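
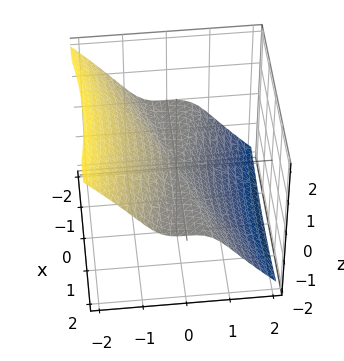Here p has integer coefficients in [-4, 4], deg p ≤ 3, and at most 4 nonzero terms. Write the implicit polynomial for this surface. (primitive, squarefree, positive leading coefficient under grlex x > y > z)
x^2*z + 3*y^3 + 3*z^3

1. The degree is 3 — a generic line meets the surface in up to 3 points.
2. Observable constraints: it meets the z-axis at z = 0 (among the integer gridlines); the visible x-axis segment lies entirely on the surface; it meets the y-axis at y = 0 (among the integer gridlines).
3. Matching integer coefficients to the picture gives p.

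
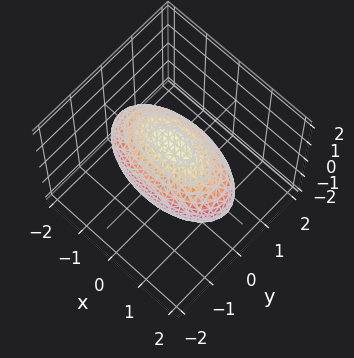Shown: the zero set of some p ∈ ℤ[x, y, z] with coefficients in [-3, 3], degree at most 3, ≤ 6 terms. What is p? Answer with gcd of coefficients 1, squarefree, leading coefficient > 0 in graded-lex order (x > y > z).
1. deg p = 2. A closed, bounded, convex surface; a quadric.
2. Symmetries: it's symmetric under y → −y, forcing even powers of y; the x ↦ −x reflection is a symmetry, so x appears only in even powers; the z ↦ −z reflection is a symmetry, so z appears only in even powers.
3. From the visible intercepts: among the integer gridlines, it crosses the y-axis at y ∈ {-1, 1}.
4. The integer polynomial consistent with all of this is the stated p.

x^2 + 3*y^2 + 2*z^2 - 3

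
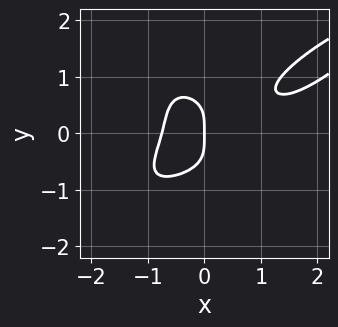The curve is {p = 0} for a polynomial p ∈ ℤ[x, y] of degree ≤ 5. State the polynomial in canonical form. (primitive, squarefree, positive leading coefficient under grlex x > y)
(a) Degree: a generic line meets the curve in up to 4 points, so deg p = 4.
(b) Against the integer gridlines: it meets the x-axis at x = 0 (among the integer gridlines); one y-axis crossing is at y = 0.
(c) These observations pin down the coefficients.

2*x^4 - 3*x^3*y + 3*y^4 - 2*x^3 + 2*x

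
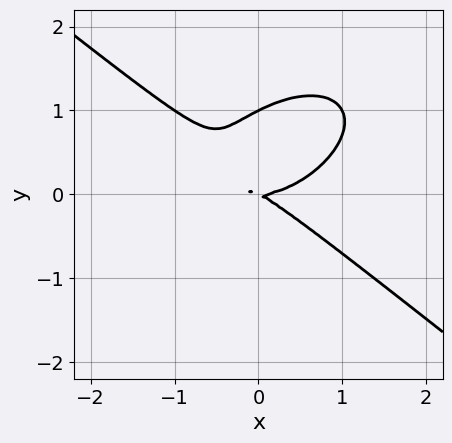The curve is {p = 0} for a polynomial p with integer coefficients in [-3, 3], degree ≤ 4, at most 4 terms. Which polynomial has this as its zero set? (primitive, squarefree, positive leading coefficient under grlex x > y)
x^3 + 2*y^3 - x*y - 2*y^2

deg p = 3.
From the visible intercepts: the y-axis gridline crossings are at y ∈ {0, 1}; it meets the x-axis at x = 0 (among the integer gridlines).
The integer polynomial consistent with all of this is the stated p.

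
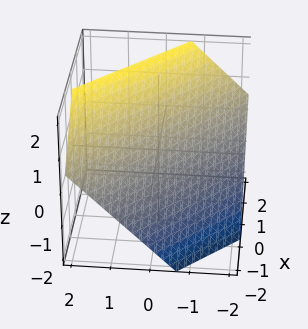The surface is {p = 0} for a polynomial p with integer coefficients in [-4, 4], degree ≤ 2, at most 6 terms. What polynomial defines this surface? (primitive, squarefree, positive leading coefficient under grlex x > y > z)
3*x + 3*y - 3*z + 2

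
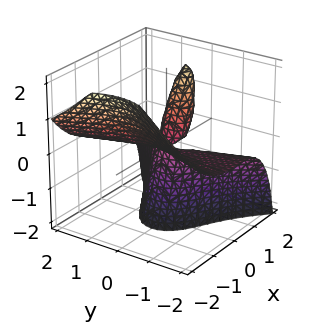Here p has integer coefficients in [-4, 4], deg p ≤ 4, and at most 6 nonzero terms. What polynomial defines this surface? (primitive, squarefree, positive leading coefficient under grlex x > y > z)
2*x^3 + 3*y^2*z - 3*x*z + z^2

There are 2 components. They look like related sheets of one shape, so recover p as a whole.
Degree: no degree-2 surface has this shape, so deg p = 3.
Against the integer gridlines: the visible y-axis segment lies entirely on the surface; one x-axis crossing is at x = 0; one z-axis crossing is at z = 0.
Solving for integer coefficients yields p as stated.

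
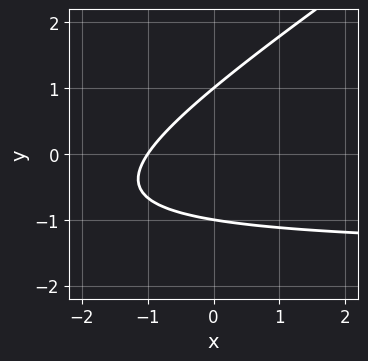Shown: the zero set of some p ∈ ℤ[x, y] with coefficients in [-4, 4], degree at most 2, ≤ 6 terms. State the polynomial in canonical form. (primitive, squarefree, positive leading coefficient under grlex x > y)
2*x*y - 3*y^2 + 3*x + 3

(a) deg p = 2. A generic line meets the curve in up to 2 points.
(b) Observable constraints: one x-axis crossing is at x = -1; the y-axis gridline crossings are at y ∈ {-1, 1}.
(c) These observations pin down the coefficients.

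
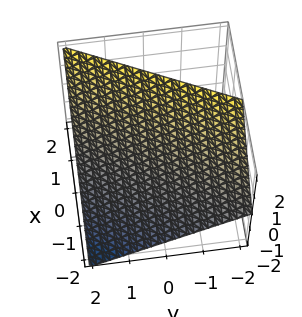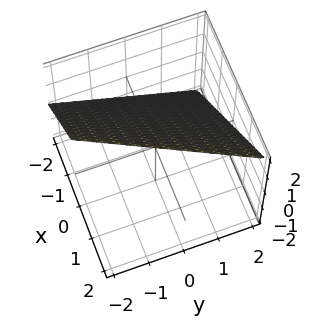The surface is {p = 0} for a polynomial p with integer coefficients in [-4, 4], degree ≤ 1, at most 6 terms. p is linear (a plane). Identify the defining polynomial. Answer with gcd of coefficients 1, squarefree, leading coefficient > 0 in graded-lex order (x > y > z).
2*x - y - 2*z + 2

First, deg p = 1.
Next, against the integer gridlines: it meets the y-axis at y = 2 (among the integer gridlines); it crosses the x-axis at the gridline x = -1.
Finally, matching integer coefficients to the picture gives p.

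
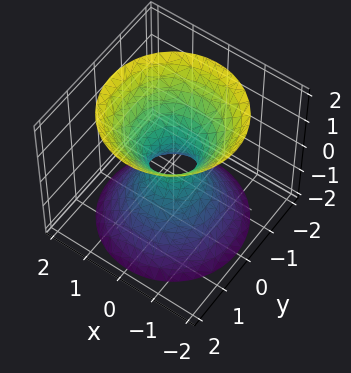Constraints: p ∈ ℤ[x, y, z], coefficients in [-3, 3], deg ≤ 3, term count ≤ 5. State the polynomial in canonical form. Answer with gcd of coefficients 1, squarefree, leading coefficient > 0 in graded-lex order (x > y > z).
Degree: no degree-1 surface has this shape, so deg p = 2.
By symmetry, every cross-section ⟂ z is a circle, so x, y appear only via x² + y².
From the axis intercepts and sections: the surface avoids every integer z-axis point in the box; a circular section at z = 2 has radius between 1 and 2.
Assembling these constraints gives the stated polynomial.

3*x^2 + 3*y^2 - 2*z^2 - 1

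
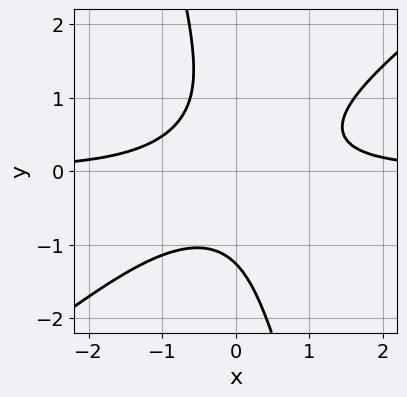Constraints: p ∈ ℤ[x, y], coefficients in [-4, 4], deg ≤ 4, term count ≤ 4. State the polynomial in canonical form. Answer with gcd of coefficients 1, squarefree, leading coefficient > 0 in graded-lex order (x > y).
3*x^2*y - 3*x*y^2 - y^3 - 2

1. The degree is 3 — no degree-2 curve has this shape.
2. Checking where it meets the axes: the curve avoids every integer x-axis point in the box.
3. Fitting integer coefficients to these (and the overall shape) gives p.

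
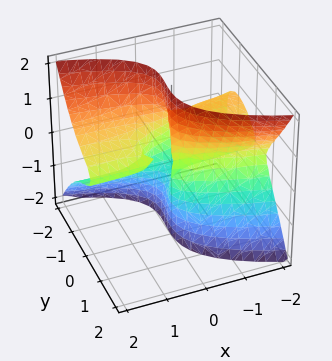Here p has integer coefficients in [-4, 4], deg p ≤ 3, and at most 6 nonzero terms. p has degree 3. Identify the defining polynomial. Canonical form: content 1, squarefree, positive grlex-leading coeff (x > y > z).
2*x*z^2 + 2*y^3 + x*y + 2*y^2

1. Degree: a generic line meets the surface in up to 3 points, so deg p = 3.
2. Reading off the gridlines: one y-axis crossing is at y = -1; every point of the z-axis in the box is on the surface; every point of the x-axis in the box is on the surface.
3. These observations pin down the coefficients.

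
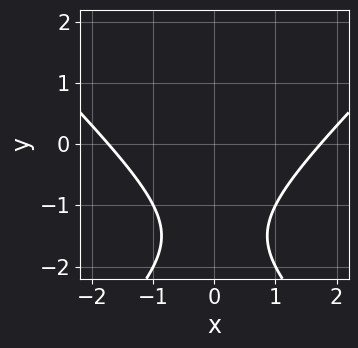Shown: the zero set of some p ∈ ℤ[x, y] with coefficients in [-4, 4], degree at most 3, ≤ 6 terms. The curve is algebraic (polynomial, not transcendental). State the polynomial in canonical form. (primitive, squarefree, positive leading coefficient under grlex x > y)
x^2 - y^2 - 3*y - 3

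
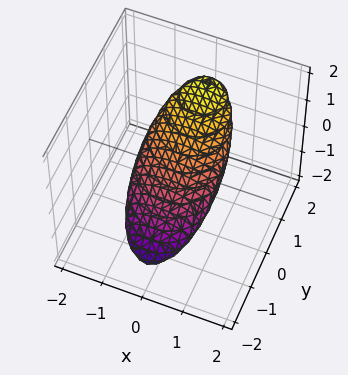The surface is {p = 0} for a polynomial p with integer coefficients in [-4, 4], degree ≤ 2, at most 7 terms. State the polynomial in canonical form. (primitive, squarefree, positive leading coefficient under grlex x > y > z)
x^2 + y^2 - 3*y*z + 3*z^2 - 1

(a) deg p = 2. No degree-1 surface has this shape.
(b) From the axis intercepts and sections: among the integer gridlines, it crosses the x-axis at x ∈ {-1, 1}; the y-axis gridline crossings are at y ∈ {-1, 1}.
(c) Fitting integer coefficients to these (and the overall shape) gives p.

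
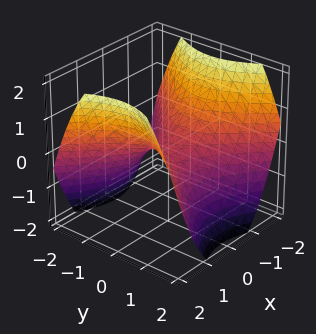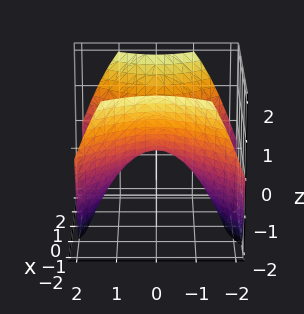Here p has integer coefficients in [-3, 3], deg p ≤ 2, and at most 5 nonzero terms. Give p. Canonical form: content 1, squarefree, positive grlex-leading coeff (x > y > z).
(a) Degree: a saddle surface; a quadric, so deg p = 2.
(b) Symmetries: it's symmetric under y → −y, forcing even powers of y; mirror symmetry x ↦ −x ⇒ only even powers of x.
(c) Against the integer gridlines: it crosses the z-axis at the gridline z = 0; it crosses the y-axis at the gridline y = 0; it crosses the x-axis at the gridline x = 0.
(d) Fitting integer coefficients to these (and the overall shape) gives p.

2*x^2 - 2*y^2 - 3*z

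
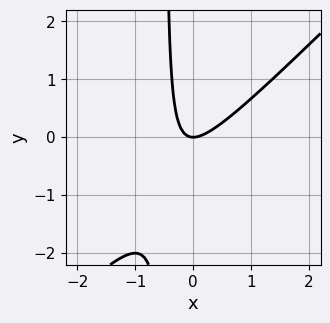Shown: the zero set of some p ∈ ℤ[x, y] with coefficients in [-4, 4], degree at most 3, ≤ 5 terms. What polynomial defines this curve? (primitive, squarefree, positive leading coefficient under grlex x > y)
2*x^2 - 2*x*y - y

1. The degree is 2 — the shape is more complex than any degree-1 curve.
2. From the visible intercepts: it meets the y-axis at y = 0 (among the integer gridlines); it crosses the x-axis at the gridline x = 0.
3. Solving for integer coefficients yields p as stated.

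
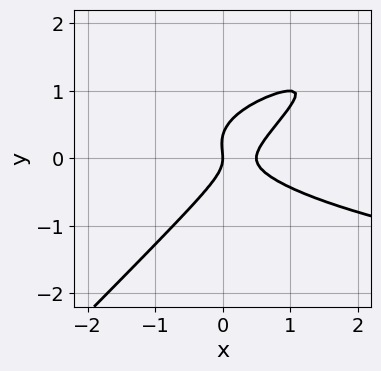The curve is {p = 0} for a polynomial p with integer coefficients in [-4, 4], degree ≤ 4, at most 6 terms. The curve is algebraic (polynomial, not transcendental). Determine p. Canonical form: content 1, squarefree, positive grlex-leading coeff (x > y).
The degree is 3 — no degree-2 curve has this shape.
Reading off the gridlines: it crosses the x-axis at the gridline x = 0; it meets the y-axis at y = 0 (among the integer gridlines).
Putting this together gives p.

3*x*y^2 - 3*y^3 - 2*x^2 + y^2 + x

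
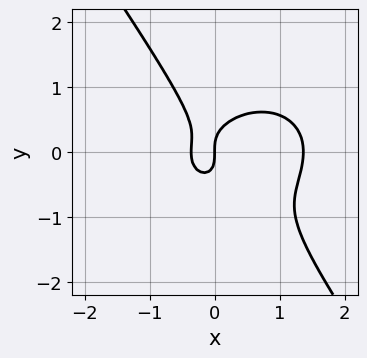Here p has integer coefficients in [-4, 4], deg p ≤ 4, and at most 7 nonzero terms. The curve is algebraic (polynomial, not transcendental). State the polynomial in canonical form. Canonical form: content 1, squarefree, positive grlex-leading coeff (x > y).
2*x^3 + 2*x*y^2 + 2*y^3 - 2*x^2 - x

1. The degree is 3 — the shape is more complex than any degree-2 curve.
2. Checking where it meets the axes: one y-axis crossing is at y = 0; one x-axis crossing is at x = 0.
3. These observations pin down the coefficients.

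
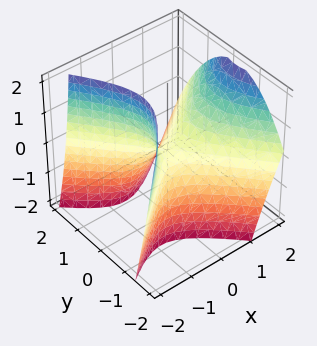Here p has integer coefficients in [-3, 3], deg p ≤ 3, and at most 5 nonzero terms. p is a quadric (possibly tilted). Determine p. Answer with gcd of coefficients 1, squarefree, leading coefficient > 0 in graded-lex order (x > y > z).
3*x^2 - x*y - 2*x*z - 3*y^2 - 2*z

(a) deg p = 2.
(b) Observable constraints: one x-axis crossing is at x = 0; one z-axis crossing is at z = 0; one y-axis crossing is at y = 0.
(c) Fitting integer coefficients to these (and the overall shape) gives p.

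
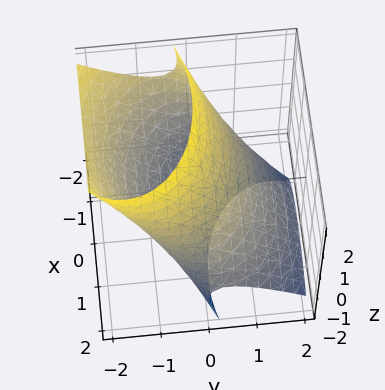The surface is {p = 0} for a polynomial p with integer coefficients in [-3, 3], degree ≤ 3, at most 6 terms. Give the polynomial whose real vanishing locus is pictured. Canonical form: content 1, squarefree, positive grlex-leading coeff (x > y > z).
(a) The degree is 2 — no degree-1 surface has this shape.
(b) Putting this together gives p.

x^2 + x*z + 2*y^2 + 3*y*z + z^2 - 3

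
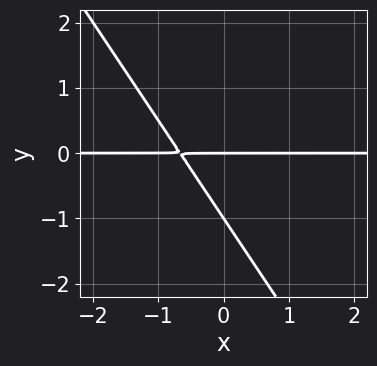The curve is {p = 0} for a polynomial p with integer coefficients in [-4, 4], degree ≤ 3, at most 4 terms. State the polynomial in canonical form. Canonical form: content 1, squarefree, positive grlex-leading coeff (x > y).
First, deg p = 2.
Then, against the integer gridlines: every point of the x-axis in the box is on the curve; among the integer gridlines, it crosses the y-axis at y ∈ {-1, 0}.
Finally, the integer polynomial consistent with all of this is the stated p.

3*x*y + 2*y^2 + 2*y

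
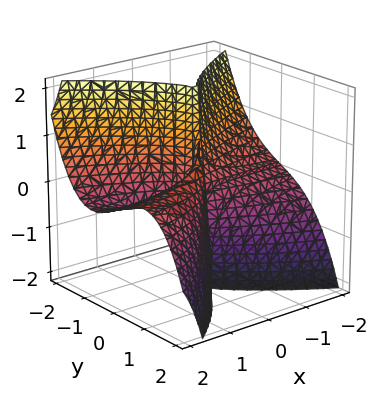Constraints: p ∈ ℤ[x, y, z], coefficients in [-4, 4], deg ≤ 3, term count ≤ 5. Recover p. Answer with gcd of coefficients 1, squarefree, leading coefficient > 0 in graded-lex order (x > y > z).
(a) Degree: no degree-2 surface has this shape, so deg p = 3.
(b) From the axis intercepts and sections: the visible z-axis segment lies entirely on the surface; one y-axis crossing is at y = 0.
(c) Putting this together gives p. Check: (-1, 0, 0) on the x-axis lies on the surface, and p(-1, 0, 0) = 0. ✓

x^2*z + y^3 - x*y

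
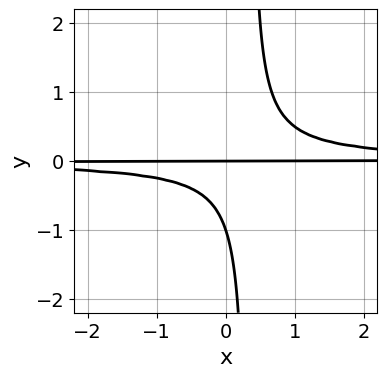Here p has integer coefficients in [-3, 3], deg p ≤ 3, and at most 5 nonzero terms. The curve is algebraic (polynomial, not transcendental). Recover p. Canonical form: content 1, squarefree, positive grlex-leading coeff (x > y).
3*x*y^2 - y^2 - y

First, deg p = 3. A generic line meets the curve in up to 3 points.
Next, reading off the gridlines: the y-axis gridline crossings are at y ∈ {-1, 0}; the visible x-axis segment lies entirely on the curve.
Finally, assembling these constraints gives the stated polynomial.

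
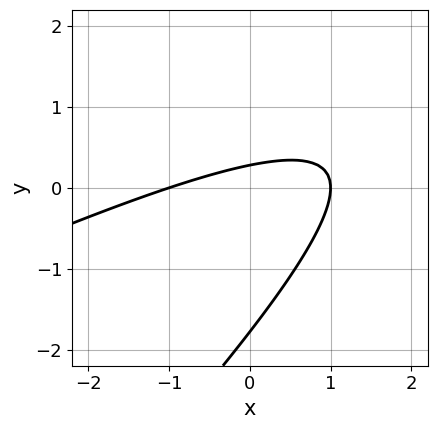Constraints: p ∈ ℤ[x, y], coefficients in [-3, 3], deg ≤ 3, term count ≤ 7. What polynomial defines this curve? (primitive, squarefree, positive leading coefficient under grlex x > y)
x^2 - 3*x*y + 2*y^2 + 3*y - 1

1. The degree is 2 — the shape is more complex than any degree-1 curve.
2. From the axis intercepts and sections: the x-axis gridline crossings are at x ∈ {-1, 1}.
3. These observations pin down the coefficients.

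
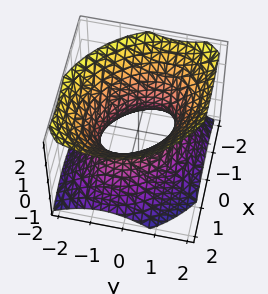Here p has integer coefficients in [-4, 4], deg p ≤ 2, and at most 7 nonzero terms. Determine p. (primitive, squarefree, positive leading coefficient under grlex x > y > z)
3*x^2 + 2*x*y + 3*y^2 - 3*z^2 - 3

1. Degree: the shape is more complex than any degree-1 surface, so deg p = 2.
2. Observable constraints: no z-intercept at any integer in the box; among the integer gridlines, it crosses the y-axis at y ∈ {-1, 1}.
3. Putting this together gives p.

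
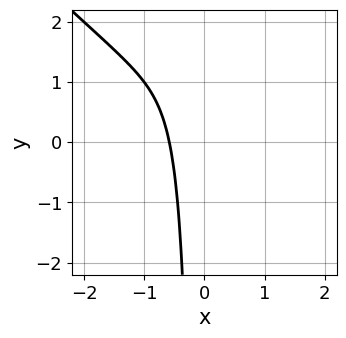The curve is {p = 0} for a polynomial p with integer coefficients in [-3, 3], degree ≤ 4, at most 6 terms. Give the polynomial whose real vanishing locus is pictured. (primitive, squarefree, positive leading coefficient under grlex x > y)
3*x^3 + 3*x^2*y + x^2 + 3*x + 2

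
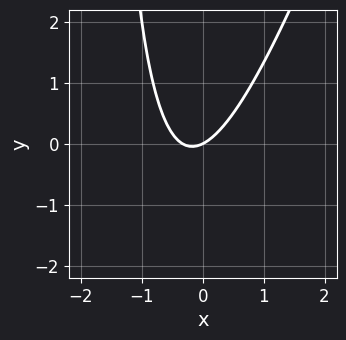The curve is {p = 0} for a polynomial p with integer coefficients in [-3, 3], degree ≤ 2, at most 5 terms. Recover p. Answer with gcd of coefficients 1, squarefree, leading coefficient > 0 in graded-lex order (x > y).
3*x^2 - x*y + x - 2*y

First, the degree is 2 — a generic line meets the curve in up to 2 points.
Next, observable constraints: it crosses the y-axis at the gridline y = 0; it meets the x-axis at x = 0 (among the integer gridlines).
Finally, the integer polynomial consistent with all of this is the stated p.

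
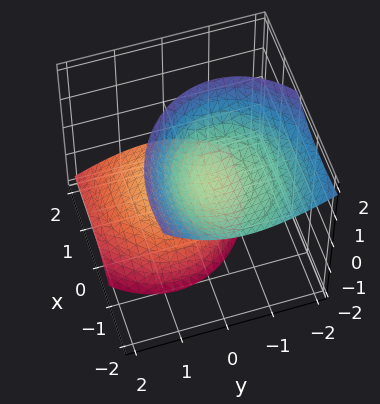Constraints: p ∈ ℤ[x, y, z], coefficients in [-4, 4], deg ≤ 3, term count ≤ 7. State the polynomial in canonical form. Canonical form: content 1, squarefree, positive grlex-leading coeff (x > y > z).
2*x^2 + 3*x*z + 3*y^2 + 2*y*z - 2*z^2 + 2

1. The picture has 2 separate pieces. Treating them together as one polynomial.
2. Degree: the shape is more complex than any degree-1 surface, so deg p = 2.
3. From the axis intercepts and sections: the surface avoids every integer y-axis point in the box; the z-axis gridline crossings are at z ∈ {-1, 1}; it misses every integer gridline on the x-axis.
4. The integer polynomial consistent with all of this is the stated p.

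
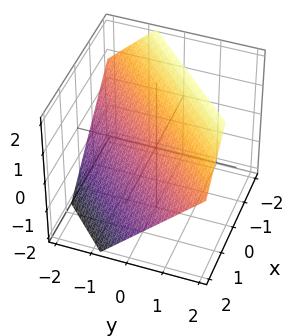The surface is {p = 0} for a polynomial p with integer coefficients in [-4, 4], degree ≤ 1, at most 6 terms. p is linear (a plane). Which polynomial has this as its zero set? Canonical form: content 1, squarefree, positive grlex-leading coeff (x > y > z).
3*x - 3*y + 3*z - 2

(a) The degree is 1 — the surface is flat (a plane).
(b) Putting this together gives p.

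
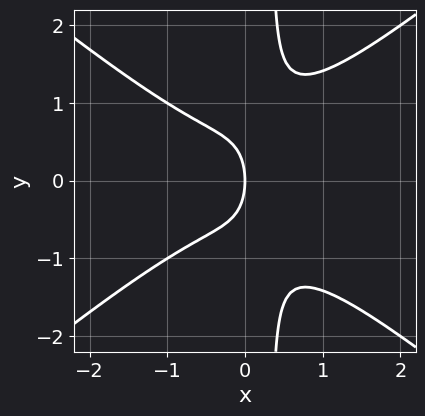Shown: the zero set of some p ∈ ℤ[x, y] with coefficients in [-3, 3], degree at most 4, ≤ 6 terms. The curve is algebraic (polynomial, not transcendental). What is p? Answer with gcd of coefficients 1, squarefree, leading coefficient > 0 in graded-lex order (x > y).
1. The degree is 3 — no degree-2 curve has this shape.
2. Symmetries: the y ↦ −y reflection is a symmetry, so y appears only in even powers.
3. From the axis intercepts and sections: it meets the x-axis at x = 0 (among the integer gridlines); one y-axis crossing is at y = 0.
4. Together with the visible shape, these determine p as stated.

2*x^3 - 3*x*y^2 + y^2 + 2*x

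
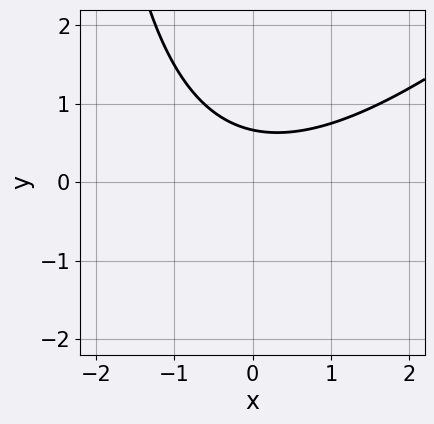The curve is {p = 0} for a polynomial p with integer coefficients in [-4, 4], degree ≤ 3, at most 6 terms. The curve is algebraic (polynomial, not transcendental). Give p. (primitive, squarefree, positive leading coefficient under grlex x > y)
deg p = 2.
From the axis intercepts and sections: no x-intercept at any integer in the box.
Putting this together gives p.

x^2 - x*y - 3*y + 2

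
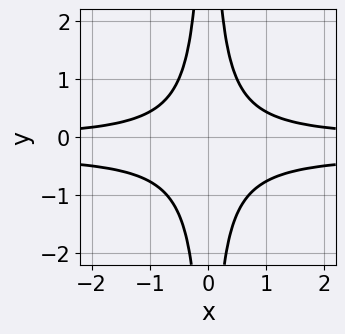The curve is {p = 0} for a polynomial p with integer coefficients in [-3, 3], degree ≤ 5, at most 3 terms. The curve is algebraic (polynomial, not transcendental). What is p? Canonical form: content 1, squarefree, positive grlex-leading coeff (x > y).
1. deg p = 4. No degree-3 curve has this shape.
2. Symmetries: it's symmetric under x → −x, forcing even powers of x.
3. From the axis intercepts and sections: the curve avoids every integer x-axis point in the box; no y-intercept at any integer in the box.
4. Fitting integer coefficients to these (and the overall shape) gives p.

3*x^2*y^2 + x^2*y - 1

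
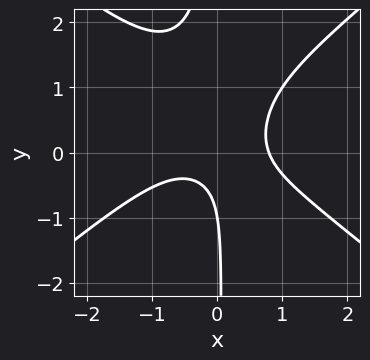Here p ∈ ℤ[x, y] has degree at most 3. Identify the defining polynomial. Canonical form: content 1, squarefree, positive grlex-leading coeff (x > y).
2*x^3 - 3*x*y^2 + 3*x*y - y - 1

1. The degree is 3 — a generic line meets the curve in up to 3 points.
2. From the axis intercepts and sections: it crosses the y-axis at the gridline y = -1.
3. Matching integer coefficients to the picture gives p.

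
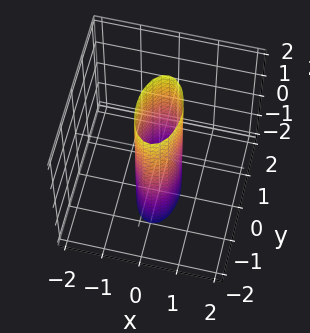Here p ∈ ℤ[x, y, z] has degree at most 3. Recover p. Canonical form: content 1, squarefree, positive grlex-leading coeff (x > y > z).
1. deg p = 2. A cylinder; a quadric.
2. Symmetries: mirror symmetry z ↦ −z ⇒ only even powers of z; it's symmetric under y → −y, forcing even powers of y; it's symmetric under x → −x, forcing even powers of x.
3. From the visible intercepts: the y-axis gridline crossings are at y ∈ {-1, 1}; the surface avoids every integer z-axis point in the box.
4. The integer polynomial consistent with all of this is the stated p.

3*x^2 + y^2 - 1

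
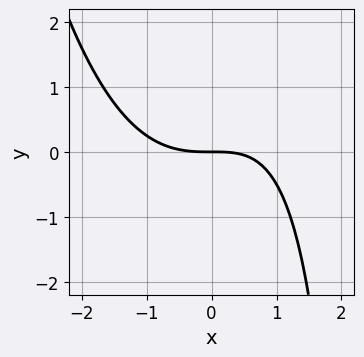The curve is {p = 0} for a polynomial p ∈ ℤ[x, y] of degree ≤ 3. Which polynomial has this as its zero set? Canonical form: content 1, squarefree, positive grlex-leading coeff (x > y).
First, degree: no degree-2 curve has this shape, so deg p = 3.
Then, observable constraints: one x-axis crossing is at x = 0; one y-axis crossing is at y = 0.
Finally, putting this together gives p.

x^3 - x*y + 3*y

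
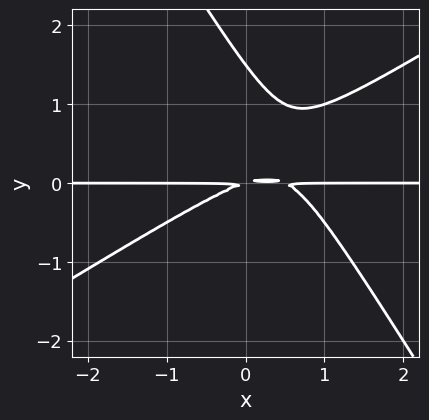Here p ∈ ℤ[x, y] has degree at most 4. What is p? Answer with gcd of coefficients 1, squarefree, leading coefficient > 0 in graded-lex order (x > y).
First, the degree is 3 — a generic line meets the curve in up to 3 points.
Then, against the integer gridlines: every point of the x-axis in the box is on the curve.
Finally, assembling these constraints gives the stated polynomial.

2*x^2*y - 2*x*y^2 - 2*y^3 - x*y + 3*y^2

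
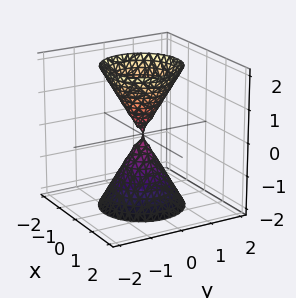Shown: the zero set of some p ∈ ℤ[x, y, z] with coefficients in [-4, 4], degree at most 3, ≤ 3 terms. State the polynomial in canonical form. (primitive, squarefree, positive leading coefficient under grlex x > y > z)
1. The picture has 2 separate pieces. Treating them together as one polynomial.
2. The degree is 2 — two nappes meeting at a single point; a quadric.
3. Symmetries: mirror symmetry z ↦ −z ⇒ only even powers of z; the surface is invariant under rotation about z: p = q(x² + y², z).
4. From the axis intercepts and sections: it meets the y-axis at y = 0 (among the integer gridlines); it crosses the x-axis at the gridline x = 0; a circular section at z = 2 has radius between 1 and 2.
5. Fitting integer coefficients to these (and the overall shape) gives p.

3*x^2 + 3*y^2 - z^2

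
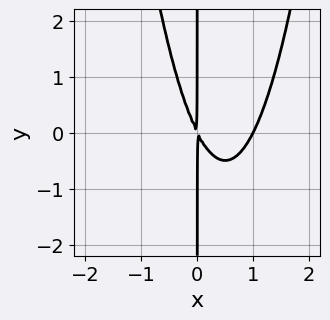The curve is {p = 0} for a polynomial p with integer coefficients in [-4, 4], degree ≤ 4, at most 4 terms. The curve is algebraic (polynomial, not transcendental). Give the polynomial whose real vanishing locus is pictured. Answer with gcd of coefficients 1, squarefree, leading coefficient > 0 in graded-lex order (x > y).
1. Degree: the shape is more complex than any degree-2 curve, so deg p = 3.
2. Against the integer gridlines: every point of the y-axis in the box is on the curve; it meets the x-axis at x = 1 (among the integer gridlines).
3. The integer polynomial consistent with all of this is the stated p.

2*x^3 - 2*x^2 - x*y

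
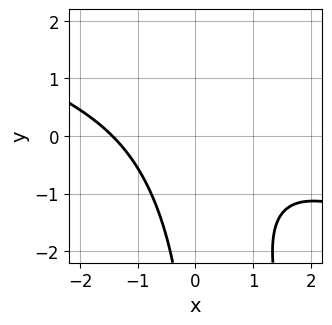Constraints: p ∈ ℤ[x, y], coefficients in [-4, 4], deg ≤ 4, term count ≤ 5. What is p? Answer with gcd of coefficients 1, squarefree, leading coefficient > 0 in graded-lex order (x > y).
1. The degree is 3 — no degree-2 curve has this shape.
2. From the visible intercepts: it misses every integer gridline on the y-axis.
3. Together with the visible shape, these determine p as stated.

x^3 + 3*x^2*y + x*y^2 + 3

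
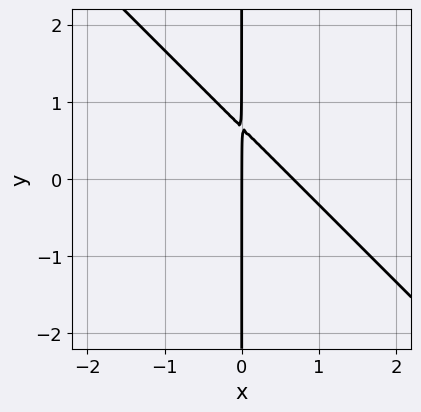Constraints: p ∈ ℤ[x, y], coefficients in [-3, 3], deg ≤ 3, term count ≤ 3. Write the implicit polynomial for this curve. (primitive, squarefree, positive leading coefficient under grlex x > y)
3*x^2 + 3*x*y - 2*x

(a) Degree: a generic line meets the curve in up to 2 points, so deg p = 2.
(b) From the axis intercepts and sections: it crosses the x-axis at the gridline x = 0; every point of the y-axis in the box is on the curve.
(c) The integer polynomial consistent with all of this is the stated p.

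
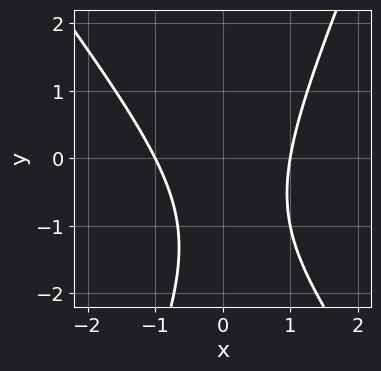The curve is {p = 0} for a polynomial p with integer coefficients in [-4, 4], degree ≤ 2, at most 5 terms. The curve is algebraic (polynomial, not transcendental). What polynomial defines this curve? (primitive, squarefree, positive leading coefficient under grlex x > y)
3*x^2 + x*y - y^2 - 2*y - 3

The degree is 2 — the shape is more complex than any degree-1 curve.
From the axis intercepts and sections: the x-axis gridline crossings are at x ∈ {-1, 1}; it misses every integer gridline on the y-axis.
Matching integer coefficients to the picture gives p.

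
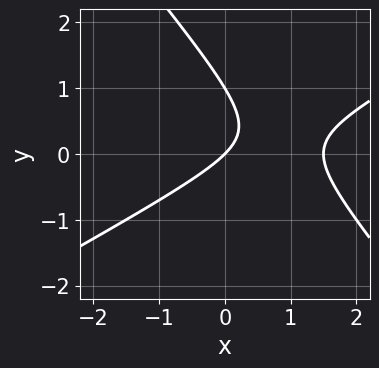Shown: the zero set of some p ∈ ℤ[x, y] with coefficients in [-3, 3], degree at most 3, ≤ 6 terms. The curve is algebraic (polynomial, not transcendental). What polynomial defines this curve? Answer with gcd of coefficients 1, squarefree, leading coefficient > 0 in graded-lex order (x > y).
2*x^2 - 2*x*y - 3*y^2 - 3*x + 3*y

Degree: a generic line meets the curve in up to 2 points, so deg p = 2.
Checking where it meets the axes: it meets the x-axis at x = 0 (among the integer gridlines); among the integer gridlines, it crosses the y-axis at y ∈ {0, 1}.
Solving for integer coefficients yields p as stated.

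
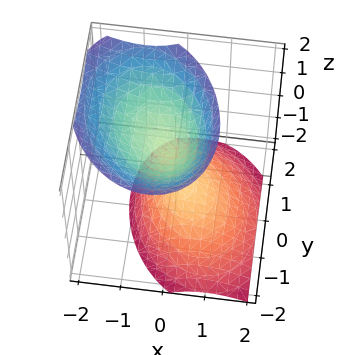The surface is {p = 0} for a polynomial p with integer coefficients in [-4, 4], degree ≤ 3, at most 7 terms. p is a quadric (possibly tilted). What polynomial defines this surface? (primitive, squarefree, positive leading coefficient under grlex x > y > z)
There are 2 components. Treating them together as one polynomial.
deg p = 2. No degree-1 surface has this shape.
Reading off the gridlines: no x-intercept at any integer in the box; the surface avoids every integer y-axis point in the box.
The integer polynomial consistent with all of this is the stated p.

3*x^2 + x*y + 2*x*z + 2*y^2 - 2*z^2 + 1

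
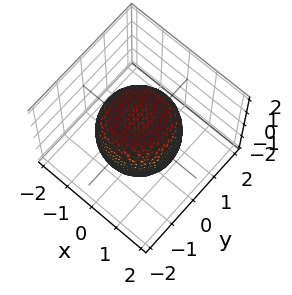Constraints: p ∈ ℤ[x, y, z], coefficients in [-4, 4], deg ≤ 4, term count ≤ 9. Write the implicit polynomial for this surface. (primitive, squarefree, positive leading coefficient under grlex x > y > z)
1. deg p = 4.
2. By symmetry, every cross-section ⟂ z is a circle, so x, y appear only via x² + y².
3. Checking where it meets the axes: a circular section at z = 1 has radius exactly 1; the z-axis gridline crossings are at z ∈ {-1, 1}.
4. Solving for integer coefficients yields p as stated.

x^4 + 2*x^2*y^2 + y^4 - x^2 - y^2 + z^2 - 1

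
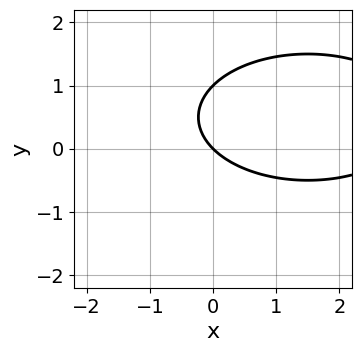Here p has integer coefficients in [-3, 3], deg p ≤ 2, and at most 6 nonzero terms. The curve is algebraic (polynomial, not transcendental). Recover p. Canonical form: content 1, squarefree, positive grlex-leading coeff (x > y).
deg p = 2.
Observable constraints: among the integer gridlines, it crosses the y-axis at y ∈ {0, 1}; it crosses the x-axis at the gridline x = 0.
Fitting integer coefficients to these (and the overall shape) gives p.

x^2 + 3*y^2 - 3*x - 3*y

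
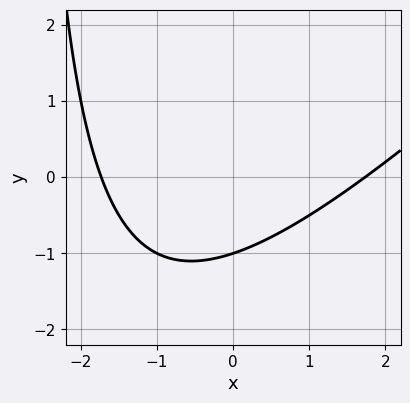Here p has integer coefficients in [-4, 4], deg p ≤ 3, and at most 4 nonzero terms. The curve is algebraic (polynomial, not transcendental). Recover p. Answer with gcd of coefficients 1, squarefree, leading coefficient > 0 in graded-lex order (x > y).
x^2 - x*y - 3*y - 3

(a) The degree is 2 — the shape is more complex than any degree-1 curve.
(b) From the axis intercepts and sections: it meets the y-axis at y = -1 (among the integer gridlines).
(c) Matching integer coefficients to the picture gives p.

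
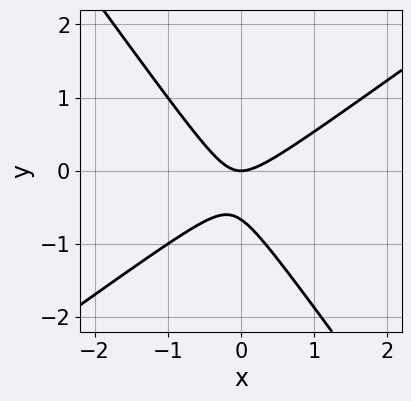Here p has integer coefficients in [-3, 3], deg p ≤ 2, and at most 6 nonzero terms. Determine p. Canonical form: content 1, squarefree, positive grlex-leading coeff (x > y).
deg p = 2. A generic line meets the curve in up to 2 points.
From the axis intercepts and sections: it crosses the x-axis at the gridline x = 0; it meets the y-axis at y = 0 (among the integer gridlines).
Assembling these constraints gives the stated polynomial.

3*x^2 - 2*x*y - 3*y^2 - 2*y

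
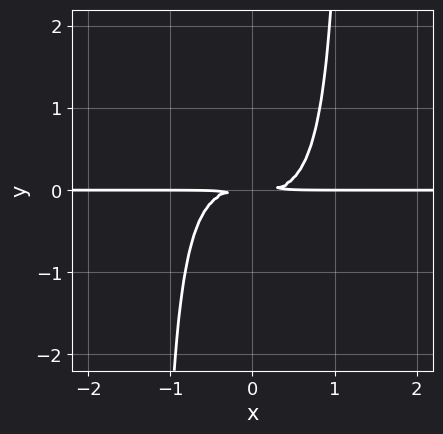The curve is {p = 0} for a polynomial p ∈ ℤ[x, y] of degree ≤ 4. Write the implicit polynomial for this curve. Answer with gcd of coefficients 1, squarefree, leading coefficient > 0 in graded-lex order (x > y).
3*x^3*y + 2*x^2*y^2 - 3*y^2

(a) deg p = 4. No degree-3 curve has this shape.
(b) Checking where it meets the axes: the visible x-axis segment lies entirely on the curve.
(c) Assembling these constraints gives the stated polynomial.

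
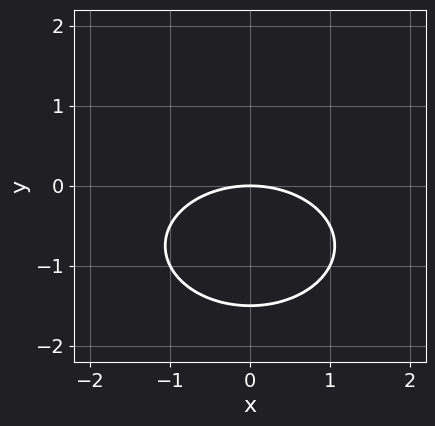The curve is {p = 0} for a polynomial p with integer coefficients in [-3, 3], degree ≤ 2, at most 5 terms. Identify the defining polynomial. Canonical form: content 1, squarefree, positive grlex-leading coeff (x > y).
x^2 + 2*y^2 + 3*y

First, deg p = 2.
Then, symmetries: the x ↦ −x reflection is a symmetry, so x appears only in even powers.
Next, observable constraints: it meets the x-axis at x = 0 (among the integer gridlines); it crosses the y-axis at the gridline y = 0.
Finally, fitting integer coefficients to these (and the overall shape) gives p.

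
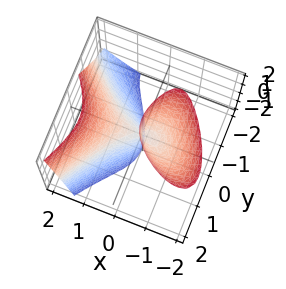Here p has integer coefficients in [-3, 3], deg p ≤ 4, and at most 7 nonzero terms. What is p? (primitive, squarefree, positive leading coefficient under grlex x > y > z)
2*x^3 + 2*x^2*y - y^3 - 3*x*z - 3*y^2

There are 2 components. They look like related sheets of one shape, so recover p as a whole.
deg p = 3. No degree-2 surface has this shape.
Observable constraints: it crosses the x-axis at the gridline x = 0; every point of the z-axis in the box is on the surface; it crosses the y-axis at the gridline y = 0.
The integer polynomial consistent with all of this is the stated p.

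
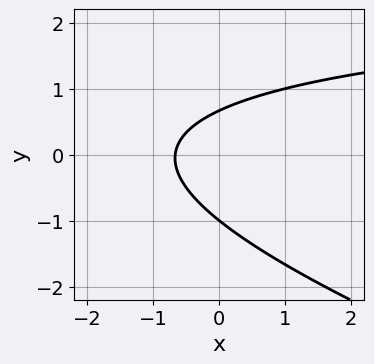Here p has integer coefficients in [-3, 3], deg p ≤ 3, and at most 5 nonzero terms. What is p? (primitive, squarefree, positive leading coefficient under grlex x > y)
x*y + 3*y^2 - 3*x + y - 2

Degree: no degree-1 curve has this shape, so deg p = 2.
Observable constraints: it crosses the y-axis at the gridline y = -1.
The integer polynomial consistent with all of this is the stated p.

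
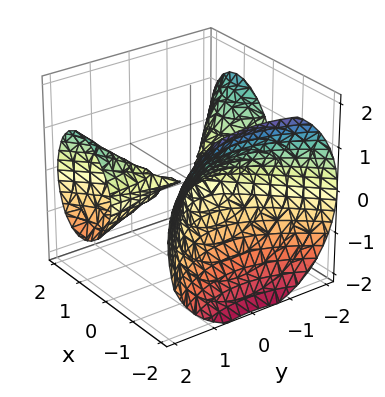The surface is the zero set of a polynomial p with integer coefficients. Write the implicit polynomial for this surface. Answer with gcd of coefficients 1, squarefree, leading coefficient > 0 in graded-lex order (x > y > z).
First, the picture has 3 separate pieces. Treating them together as one polynomial.
Next, deg p = 3. A generic line meets the surface in up to 3 points.
Next, from the visible intercepts: it crosses the x-axis at the gridline x = 0; it meets the z-axis at z = 0 (among the integer gridlines); the visible y-axis segment lies entirely on the surface.
Finally, these observations pin down the coefficients.

x^3 - x*y^2 + 2*z^2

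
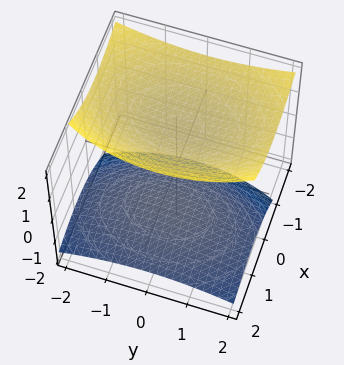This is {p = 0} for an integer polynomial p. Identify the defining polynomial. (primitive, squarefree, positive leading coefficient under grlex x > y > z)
First, the picture has 2 separate pieces. Treating them together as one polynomial.
Then, the degree is 2 — the shape is more complex than any degree-1 surface.
Then, from the axis intercepts and sections: the surface avoids every integer x-axis point in the box; among the integer gridlines, it crosses the z-axis at z ∈ {-1, 1}; it misses every integer gridline on the y-axis.
Finally, assembling these constraints gives the stated polynomial.

2*x^2 + 2*x*z + y^2 - 3*z^2 + 3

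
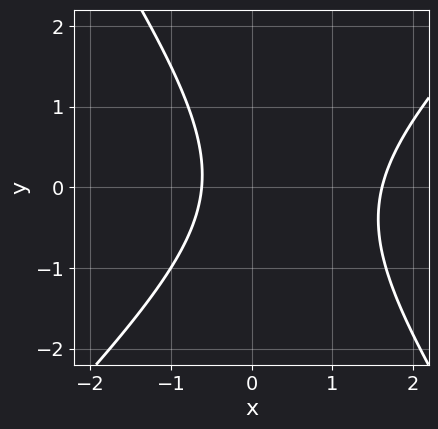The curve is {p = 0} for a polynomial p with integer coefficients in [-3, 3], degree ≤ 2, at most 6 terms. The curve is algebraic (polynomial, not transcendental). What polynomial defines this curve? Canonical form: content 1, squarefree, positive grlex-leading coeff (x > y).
(a) Degree: no degree-1 curve has this shape, so deg p = 2.
(b) Reading off the gridlines: it misses every integer gridline on the y-axis.
(c) Assembling these constraints gives the stated polynomial.

3*x^2 - x*y - 2*y^2 - 3*x - 3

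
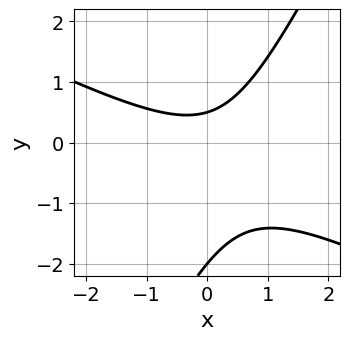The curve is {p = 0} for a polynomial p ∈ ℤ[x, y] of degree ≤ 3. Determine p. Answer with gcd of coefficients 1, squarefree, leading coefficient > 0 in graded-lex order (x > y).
The degree is 2 — a generic line meets the curve in up to 2 points.
Reading off the gridlines: one y-axis crossing is at y = -2; the curve avoids every integer x-axis point in the box.
Together with the visible shape, these determine p as stated.

2*x^2 + 3*x*y - 2*y^2 - 3*y + 2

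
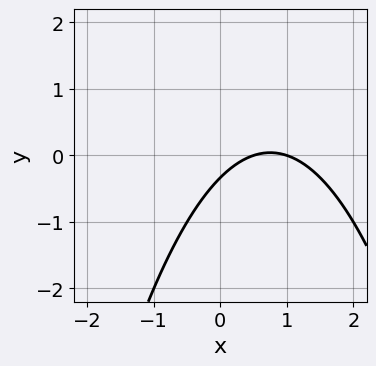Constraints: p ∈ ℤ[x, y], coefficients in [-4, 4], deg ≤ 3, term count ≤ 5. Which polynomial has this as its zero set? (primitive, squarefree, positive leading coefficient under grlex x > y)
(a) Degree: no degree-1 curve has this shape, so deg p = 2.
(b) Reading off the gridlines: it meets the x-axis at x = 1 (among the integer gridlines).
(c) Fitting integer coefficients to these (and the overall shape) gives p.

2*x^2 - 3*x + 3*y + 1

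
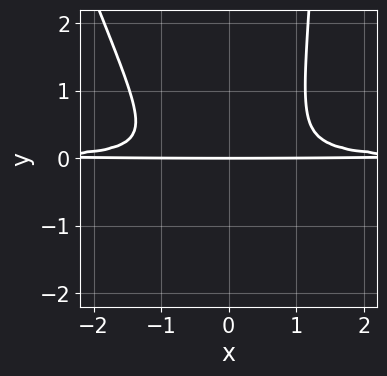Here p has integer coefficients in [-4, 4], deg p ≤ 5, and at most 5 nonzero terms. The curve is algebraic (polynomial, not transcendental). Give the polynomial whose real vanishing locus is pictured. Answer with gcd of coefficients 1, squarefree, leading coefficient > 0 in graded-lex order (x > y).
The degree is 4 — the shape is more complex than any degree-3 curve.
From the axis intercepts and sections: it meets the y-axis at y = 0 (among the integer gridlines); every point of the x-axis in the box is on the curve.
Solving for integer coefficients yields p as stated.

3*x^2*y^2 + x*y^3 - 2*y^3 - 2*y^2 - y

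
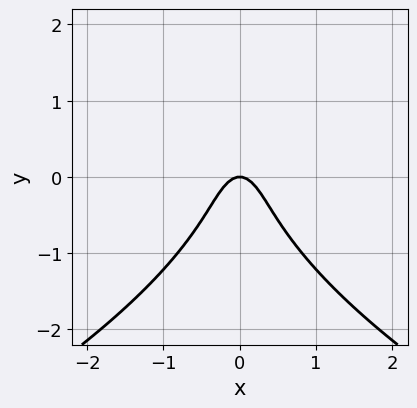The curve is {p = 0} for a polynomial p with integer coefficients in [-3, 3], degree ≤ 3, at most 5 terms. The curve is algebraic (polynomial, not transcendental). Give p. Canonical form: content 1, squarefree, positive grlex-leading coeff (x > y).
y^3 + 3*x^2 + y

Degree: a generic line meets the curve in up to 3 points, so deg p = 3.
Symmetries: the x ↦ −x reflection is a symmetry, so x appears only in even powers.
Against the integer gridlines: it meets the x-axis at x = 0 (among the integer gridlines); it crosses the y-axis at the gridline y = 0.
Matching integer coefficients to the picture gives p.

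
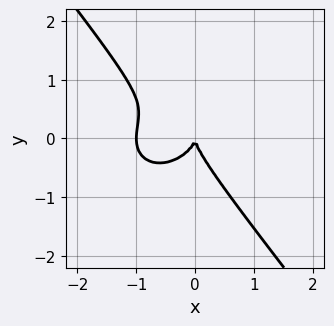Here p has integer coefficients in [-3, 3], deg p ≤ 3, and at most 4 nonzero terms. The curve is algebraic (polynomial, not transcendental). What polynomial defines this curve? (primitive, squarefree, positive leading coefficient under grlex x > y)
Degree: no degree-2 curve has this shape, so deg p = 3.
From the visible intercepts: among the integer gridlines, it crosses the x-axis at x ∈ {-1, 0}; it meets the y-axis at y = 0 (among the integer gridlines).
Assembling these constraints gives the stated polynomial.

3*x^3 + 2*x*y^2 + 3*y^3 + 3*x^2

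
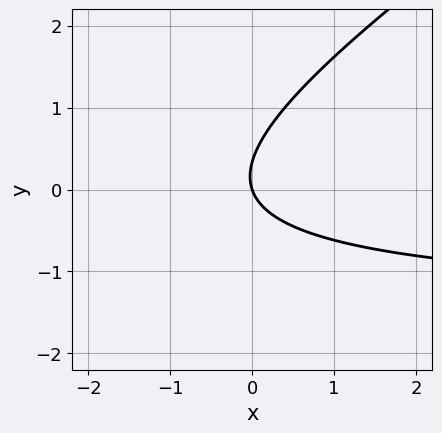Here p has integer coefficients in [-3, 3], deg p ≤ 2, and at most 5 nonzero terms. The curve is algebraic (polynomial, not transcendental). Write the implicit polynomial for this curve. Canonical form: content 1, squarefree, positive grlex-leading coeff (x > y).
2*x*y - 3*y^2 + 3*x + y

(a) The degree is 2 — no degree-1 curve has this shape.
(b) Reading off the gridlines: it meets the x-axis at x = 0 (among the integer gridlines); it meets the y-axis at y = 0 (among the integer gridlines).
(c) These observations pin down the coefficients.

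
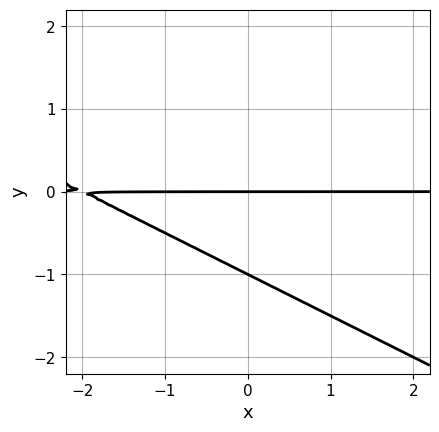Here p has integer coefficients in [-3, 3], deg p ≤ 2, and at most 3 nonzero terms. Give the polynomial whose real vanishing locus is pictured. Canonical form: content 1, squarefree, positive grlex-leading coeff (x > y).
x*y + 2*y^2 + 2*y

1. deg p = 2. A generic line meets the curve in up to 2 points.
2. Checking where it meets the axes: every point of the x-axis in the box is on the curve; the y-axis gridline crossings are at y ∈ {-1, 0}.
3. Putting this together gives p.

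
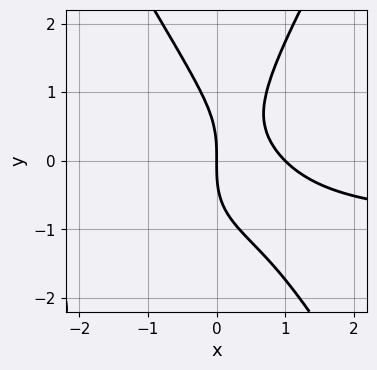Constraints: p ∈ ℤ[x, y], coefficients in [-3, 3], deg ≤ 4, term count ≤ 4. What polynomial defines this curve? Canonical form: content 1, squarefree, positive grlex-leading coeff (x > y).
3*x^2*y - y^3 + 3*x^2 - 3*x

1. Degree: a generic line meets the curve in up to 3 points, so deg p = 3.
2. Against the integer gridlines: among the integer gridlines, it crosses the x-axis at x ∈ {0, 1}; one y-axis crossing is at y = 0.
3. These observations pin down the coefficients.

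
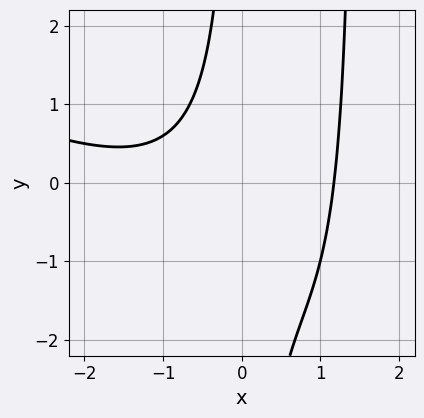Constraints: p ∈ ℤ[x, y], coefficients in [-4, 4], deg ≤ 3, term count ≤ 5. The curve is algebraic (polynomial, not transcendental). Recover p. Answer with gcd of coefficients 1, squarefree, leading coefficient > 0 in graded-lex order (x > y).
x^3 + 2*x^2*y + x^2 - 3*x*y - 3

First, deg p = 3. A generic line meets the curve in up to 3 points.
Next, from the axis intercepts and sections: no y-intercept at any integer in the box.
Finally, assembling these constraints gives the stated polynomial.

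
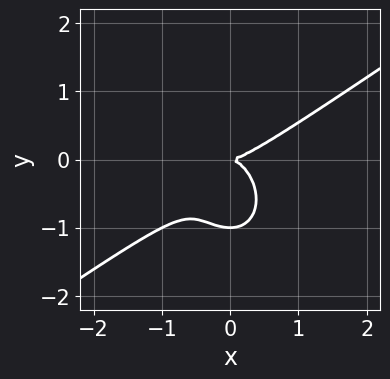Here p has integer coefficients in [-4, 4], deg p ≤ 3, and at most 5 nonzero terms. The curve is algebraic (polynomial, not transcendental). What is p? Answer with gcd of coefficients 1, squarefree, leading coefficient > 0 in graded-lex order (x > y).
x^3 - x^2*y - y^3 - y^2

First, deg p = 3. No degree-2 curve has this shape.
Then, observable constraints: it crosses the x-axis at the gridline x = 0; the y-axis gridline crossings are at y ∈ {-1, 0}.
Finally, solving for integer coefficients yields p as stated.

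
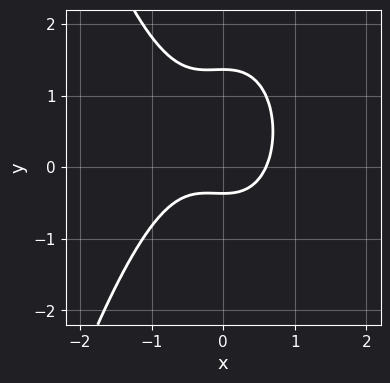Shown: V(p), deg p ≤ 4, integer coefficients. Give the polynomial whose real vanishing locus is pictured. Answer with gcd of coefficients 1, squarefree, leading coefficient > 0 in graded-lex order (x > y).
3*x^3 + x^2 + 2*y^2 - 2*y - 1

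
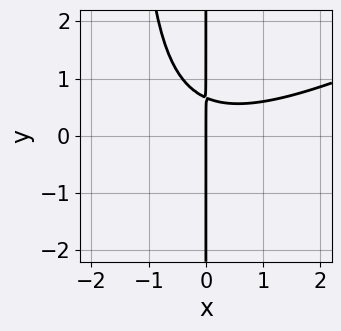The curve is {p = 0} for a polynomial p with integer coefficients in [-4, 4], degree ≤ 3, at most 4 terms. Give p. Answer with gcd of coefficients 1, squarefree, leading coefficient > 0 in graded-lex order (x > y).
x^3 - 2*x^2*y - 3*x*y + 2*x

1. Degree: no degree-2 curve has this shape, so deg p = 3.
2. Observable constraints: one x-axis crossing is at x = 0; every point of the y-axis in the box is on the curve.
3. Assembling these constraints gives the stated polynomial.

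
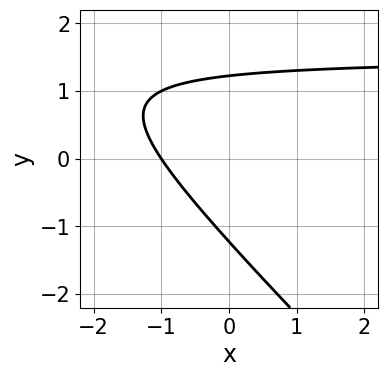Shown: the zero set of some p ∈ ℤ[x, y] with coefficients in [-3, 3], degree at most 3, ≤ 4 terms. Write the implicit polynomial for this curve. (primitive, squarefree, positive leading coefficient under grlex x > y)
First, deg p = 2. A generic line meets the curve in up to 2 points.
Then, from the visible intercepts: it meets the x-axis at x = -1 (among the integer gridlines).
Finally, the integer polynomial consistent with all of this is the stated p.

2*x*y + 2*y^2 - 3*x - 3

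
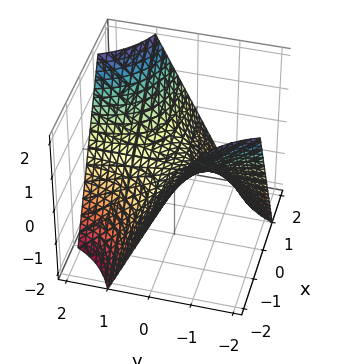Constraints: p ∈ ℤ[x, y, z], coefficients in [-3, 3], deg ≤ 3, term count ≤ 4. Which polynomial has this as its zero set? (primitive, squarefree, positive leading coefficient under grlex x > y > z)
(a) The degree is 2 — a saddle surface; a quadric.
(b) Reading off the gridlines: it crosses the z-axis at the gridline z = 0; the visible y-axis segment lies entirely on the surface; the visible x-axis segment lies entirely on the surface.
(c) Assembling these constraints gives the stated polynomial.

x*y - z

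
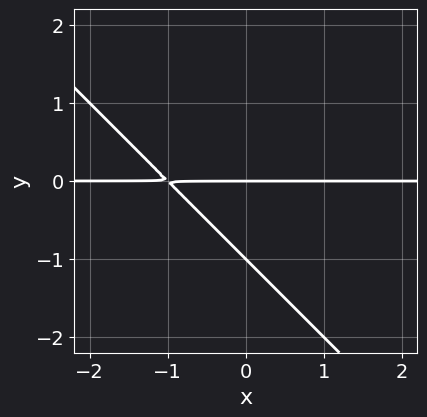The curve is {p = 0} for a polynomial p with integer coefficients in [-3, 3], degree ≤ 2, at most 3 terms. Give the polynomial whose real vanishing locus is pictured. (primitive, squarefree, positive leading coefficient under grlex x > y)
x*y + y^2 + y

Degree: a generic line meets the curve in up to 2 points, so deg p = 2.
Reading off the gridlines: every point of the x-axis in the box is on the curve; the y-axis gridline crossings are at y ∈ {-1, 0}.
Assembling these constraints gives the stated polynomial.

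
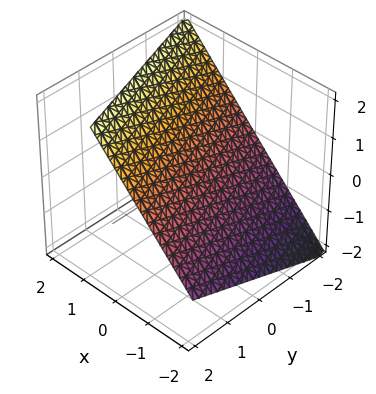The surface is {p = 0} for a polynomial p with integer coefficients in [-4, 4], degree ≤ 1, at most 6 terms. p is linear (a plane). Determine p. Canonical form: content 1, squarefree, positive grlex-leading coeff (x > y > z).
First, deg p = 1. Every cross-section is a straight line — this is a plane.
Then, from the visible intercepts: it meets the y-axis at y = -2 (among the integer gridlines).
Finally, matching integer coefficients to the picture gives p.

3*x + y - 3*z + 2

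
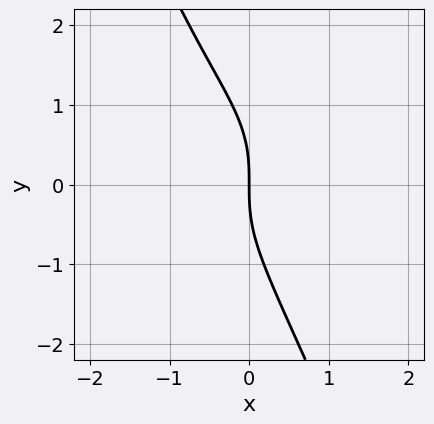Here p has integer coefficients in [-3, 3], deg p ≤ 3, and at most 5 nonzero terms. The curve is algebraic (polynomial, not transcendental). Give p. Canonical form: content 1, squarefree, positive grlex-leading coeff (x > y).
1. The degree is 3 — a generic line meets the curve in up to 3 points.
2. Checking where it meets the axes: one x-axis crossing is at x = 0; it crosses the y-axis at the gridline y = 0.
3. Matching integer coefficients to the picture gives p.

2*x^3 + 2*x*y^2 + y^3 + 2*x^2 + 3*x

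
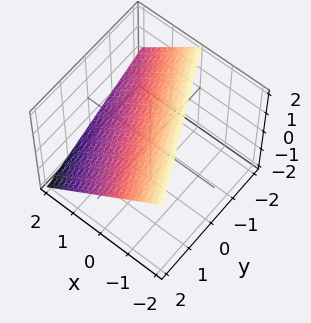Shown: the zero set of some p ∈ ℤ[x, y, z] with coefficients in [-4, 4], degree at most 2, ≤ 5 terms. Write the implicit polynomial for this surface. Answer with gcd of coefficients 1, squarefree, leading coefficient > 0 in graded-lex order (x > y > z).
First, the degree is 1 — the surface is flat (a plane).
Then, from the axis intercepts and sections: it crosses the y-axis at the gridline y = 2; it crosses the x-axis at the gridline x = 1; one z-axis crossing is at z = 1.
Finally, together with the visible shape, these determine p as stated.

2*x + y + 2*z - 2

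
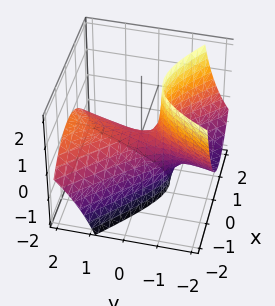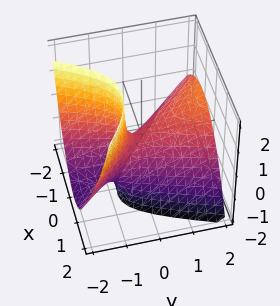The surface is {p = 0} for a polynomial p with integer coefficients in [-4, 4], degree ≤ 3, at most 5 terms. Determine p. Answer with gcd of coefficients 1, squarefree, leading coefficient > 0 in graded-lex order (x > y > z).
The degree is 2 — no degree-1 surface has this shape.
From the axis intercepts and sections: it meets the y-axis at y = 0 (among the integer gridlines); it meets the x-axis at x = 0 (among the integer gridlines).
Matching integer coefficients to the picture gives p.

3*x^2 + 2*x*y - y^2 + 3*y*z + 2*z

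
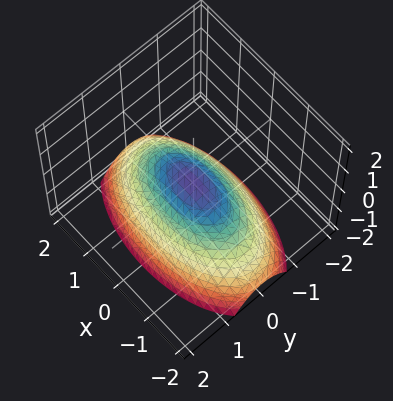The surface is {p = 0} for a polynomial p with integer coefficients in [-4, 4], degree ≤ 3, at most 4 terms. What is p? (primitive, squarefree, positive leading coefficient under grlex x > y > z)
x^2 + 3*y^2 + 3*z

(a) The degree is 2 — a single bowl opening along one axis; a quadric.
(b) Symmetries: the y ↦ −y reflection is a symmetry, so y appears only in even powers; mirror symmetry x ↦ −x ⇒ only even powers of x.
(c) Observable constraints: it meets the y-axis at y = 0 (among the integer gridlines); one x-axis crossing is at x = 0; it crosses the z-axis at the gridline z = 0.
(d) Solving for integer coefficients yields p as stated.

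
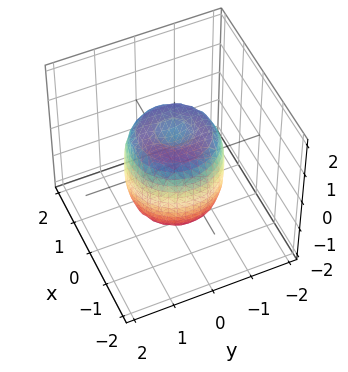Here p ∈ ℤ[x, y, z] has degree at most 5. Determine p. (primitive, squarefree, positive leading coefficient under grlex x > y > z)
(a) deg p = 4. A generic line meets the surface in up to 4 points.
(b) Symmetries: the surface is invariant under rotation about z: p = q(x² + y², z).
(c) From the visible intercepts: among the integer gridlines, it crosses the z-axis at z ∈ {-1, 1}; a circular section at z = 1 has radius exactly 1.
(d) Assembling these constraints gives the stated polynomial.

2*x^4 + 4*x^2*y^2 + 2*y^4 - 2*x^2 - 2*y^2 + z^2 - 1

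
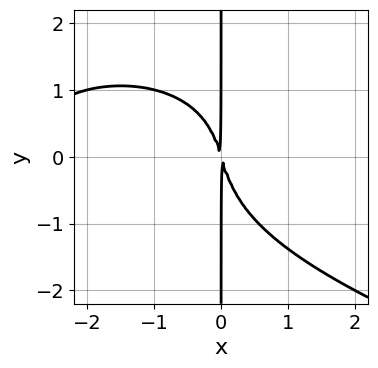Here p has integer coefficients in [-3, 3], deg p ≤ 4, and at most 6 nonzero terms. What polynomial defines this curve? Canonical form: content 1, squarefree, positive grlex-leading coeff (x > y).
x*y^3 + x^3 + 3*x^2 + x*y

First, the degree is 4 — no degree-3 curve has this shape.
Then, against the integer gridlines: every point of the y-axis in the box is on the curve.
Finally, together with the visible shape, these determine p as stated.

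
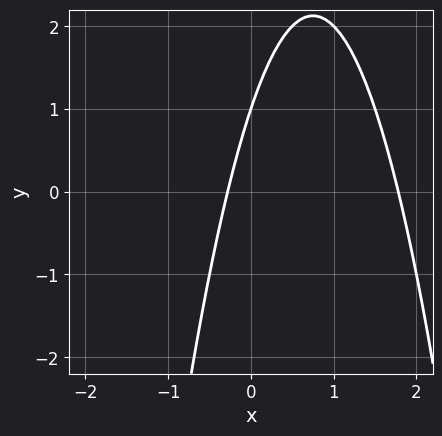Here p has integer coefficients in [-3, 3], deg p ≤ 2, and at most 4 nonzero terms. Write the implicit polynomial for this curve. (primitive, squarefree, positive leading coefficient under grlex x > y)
The degree is 2 — the shape is more complex than any degree-1 curve.
Against the integer gridlines: it crosses the y-axis at the gridline y = 1.
Matching integer coefficients to the picture gives p.

2*x^2 - 3*x + y - 1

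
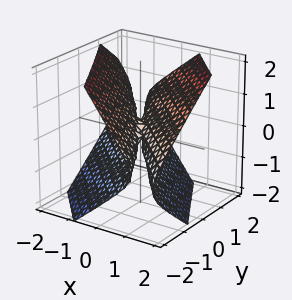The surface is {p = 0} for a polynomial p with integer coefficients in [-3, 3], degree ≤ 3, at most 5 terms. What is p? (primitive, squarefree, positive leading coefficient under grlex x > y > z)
1. deg p = 2.
2. Checking where it meets the axes: it meets the y-axis at y = 0 (among the integer gridlines); one x-axis crossing is at x = 0; it meets the z-axis at z = 0 (among the integer gridlines).
3. Together with the visible shape, these determine p as stated.

2*x^2 + 3*x*y - x*z + y^2 - 2*z^2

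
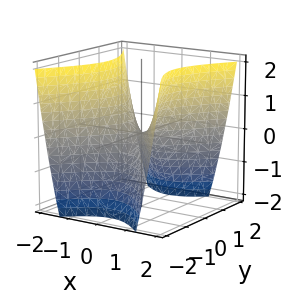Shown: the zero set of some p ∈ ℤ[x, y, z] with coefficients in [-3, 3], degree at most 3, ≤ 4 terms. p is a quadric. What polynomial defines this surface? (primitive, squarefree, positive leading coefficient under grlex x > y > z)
First, degree: a hyperbolic paraboloid; a quadric, so deg p = 2.
Then, symmetries: mirror symmetry x ↦ −x ⇒ only even powers of x; it's symmetric under y → −y, forcing even powers of y.
Next, observable constraints: it crosses the x-axis at the gridline x = 0; it meets the y-axis at y = 0 (among the integer gridlines).
Finally, assembling these constraints gives the stated polynomial.

3*x^2 - 2*y^2 - 2*z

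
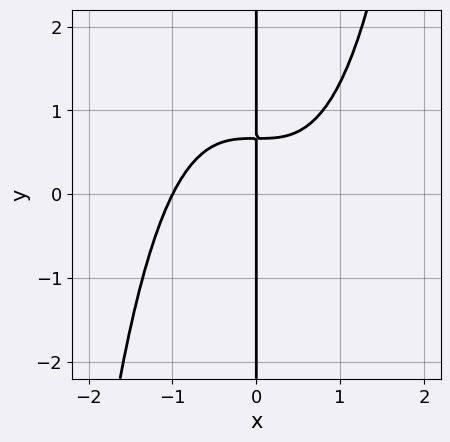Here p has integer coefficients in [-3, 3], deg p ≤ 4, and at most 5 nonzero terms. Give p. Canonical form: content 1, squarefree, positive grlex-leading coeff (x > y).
First, deg p = 4. No degree-3 curve has this shape.
Next, from the axis intercepts and sections: the visible y-axis segment lies entirely on the curve; the x-axis gridline crossings are at x ∈ {-1, 0}.
Finally, solving for integer coefficients yields p as stated.

2*x^4 - 3*x*y + 2*x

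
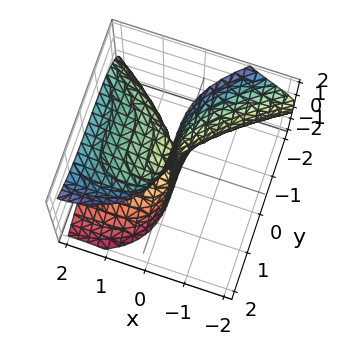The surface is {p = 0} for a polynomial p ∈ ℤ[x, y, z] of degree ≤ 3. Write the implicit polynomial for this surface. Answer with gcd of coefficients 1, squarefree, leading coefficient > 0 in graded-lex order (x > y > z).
2*x*z^2 - y^3 - 2*x^2

First, deg p = 3.
Then, reading off the gridlines: it meets the y-axis at y = 0 (among the integer gridlines); it crosses the x-axis at the gridline x = 0.
Finally, matching integer coefficients to the picture gives p.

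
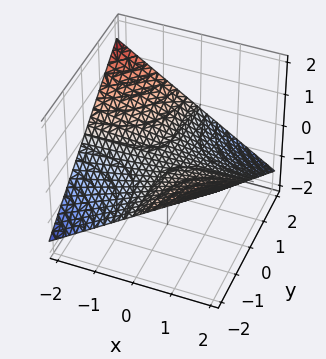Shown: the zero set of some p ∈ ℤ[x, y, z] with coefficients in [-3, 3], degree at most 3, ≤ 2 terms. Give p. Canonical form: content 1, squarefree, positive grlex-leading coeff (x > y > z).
1. deg p = 2.
2. Observable constraints: the visible y-axis segment lies entirely on the surface; it crosses the z-axis at the gridline z = 0.
3. Matching integer coefficients to the picture gives p.

x*y + 3*z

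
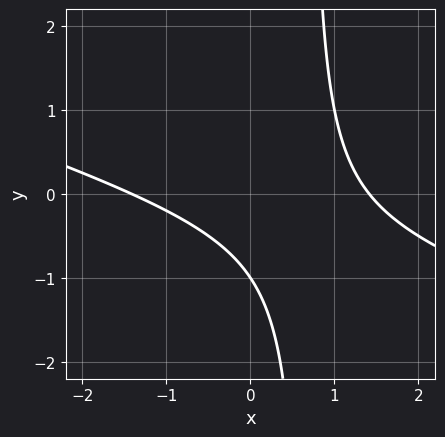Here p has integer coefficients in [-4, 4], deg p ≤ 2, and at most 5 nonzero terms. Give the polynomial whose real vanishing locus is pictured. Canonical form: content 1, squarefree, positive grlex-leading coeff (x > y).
Degree: the shape is more complex than any degree-1 curve, so deg p = 2.
From the axis intercepts and sections: it meets the y-axis at y = -1 (among the integer gridlines).
Fitting integer coefficients to these (and the overall shape) gives p.

x^2 + 3*x*y - 2*y - 2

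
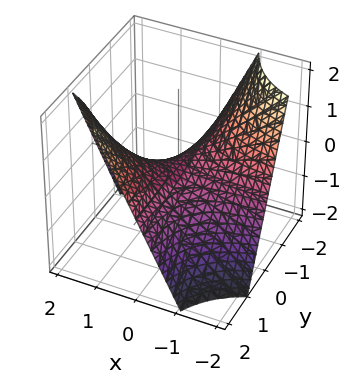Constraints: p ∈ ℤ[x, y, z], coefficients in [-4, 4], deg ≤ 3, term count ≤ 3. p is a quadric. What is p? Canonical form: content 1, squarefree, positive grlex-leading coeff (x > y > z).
x*y - z

The degree is 2 — a hyperbolic paraboloid; a quadric.
Observable constraints: every point of the y-axis in the box is on the surface; every point of the x-axis in the box is on the surface.
Solving for integer coefficients yields p as stated.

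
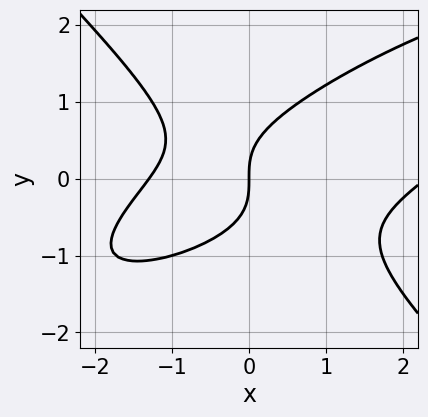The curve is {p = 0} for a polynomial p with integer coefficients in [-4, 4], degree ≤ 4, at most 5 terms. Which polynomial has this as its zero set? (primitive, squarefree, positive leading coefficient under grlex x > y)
The degree is 3 — the shape is more complex than any degree-2 curve.
Observable constraints: it crosses the x-axis at the gridline x = 0; it crosses the y-axis at the gridline y = 0.
Matching integer coefficients to the picture gives p.

x^3 - 2*x^2*y + 3*y^3 - x^2 - 3*x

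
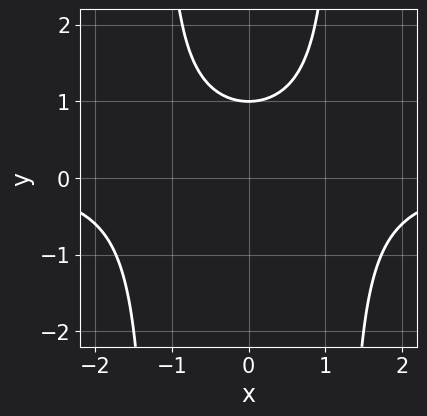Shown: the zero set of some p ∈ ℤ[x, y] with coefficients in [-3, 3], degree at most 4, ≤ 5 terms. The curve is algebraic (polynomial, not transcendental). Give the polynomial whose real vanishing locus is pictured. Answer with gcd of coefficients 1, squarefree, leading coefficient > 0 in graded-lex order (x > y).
1. The degree is 3 — the shape is more complex than any degree-2 curve.
2. Symmetries: it's symmetric under x → −x, forcing even powers of x.
3. Observable constraints: it misses every integer gridline on the x-axis; it meets the y-axis at y = 1 (among the integer gridlines).
4. Matching integer coefficients to the picture gives p.

2*x^2*y - 3*y + 3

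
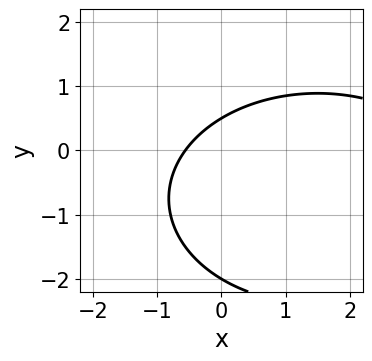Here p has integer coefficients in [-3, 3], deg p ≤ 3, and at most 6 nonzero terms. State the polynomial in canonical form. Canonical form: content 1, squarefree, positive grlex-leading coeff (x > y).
First, deg p = 2.
Then, observable constraints: one y-axis crossing is at y = -2.
Finally, together with the visible shape, these determine p as stated.

x^2 + 2*y^2 - 3*x + 3*y - 2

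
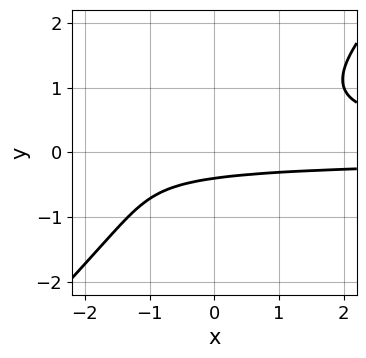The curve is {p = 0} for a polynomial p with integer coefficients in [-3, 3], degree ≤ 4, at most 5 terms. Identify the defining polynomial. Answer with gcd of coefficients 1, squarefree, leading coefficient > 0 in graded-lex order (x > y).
3*x*y^2 - 3*y^3 - 2*y - 1

First, degree: the shape is more complex than any degree-2 curve, so deg p = 3.
Next, reading off the gridlines: it misses every integer gridline on the x-axis.
Finally, fitting integer coefficients to these (and the overall shape) gives p.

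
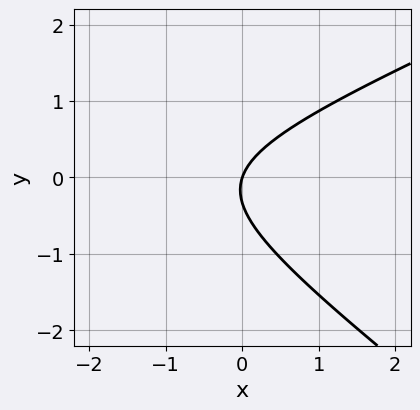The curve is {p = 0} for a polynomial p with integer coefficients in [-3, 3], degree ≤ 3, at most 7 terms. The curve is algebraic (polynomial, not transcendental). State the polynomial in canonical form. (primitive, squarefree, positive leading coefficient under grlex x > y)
x^2 - x*y - 3*y^2 + 3*x - y

1. Degree: no degree-1 curve has this shape, so deg p = 2.
2. From the visible intercepts: it meets the x-axis at x = 0 (among the integer gridlines); one y-axis crossing is at y = 0.
3. Solving for integer coefficients yields p as stated.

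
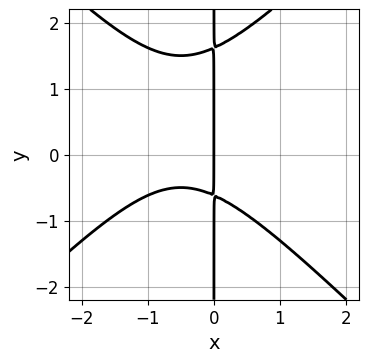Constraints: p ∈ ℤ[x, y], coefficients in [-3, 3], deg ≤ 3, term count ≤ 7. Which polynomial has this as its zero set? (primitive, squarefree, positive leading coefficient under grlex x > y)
x^3 - x*y^2 + x^2 + x*y + x

1. Degree: the shape is more complex than any degree-2 curve, so deg p = 3.
2. From the axis intercepts and sections: every point of the y-axis in the box is on the curve; it meets the x-axis at x = 0 (among the integer gridlines).
3. Matching integer coefficients to the picture gives p.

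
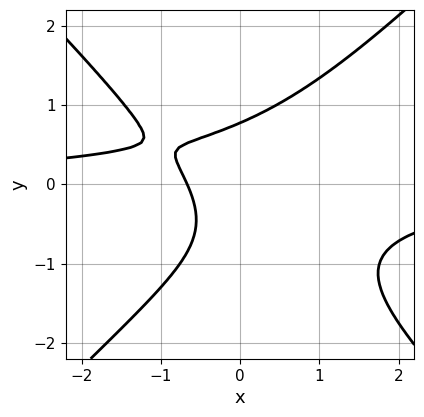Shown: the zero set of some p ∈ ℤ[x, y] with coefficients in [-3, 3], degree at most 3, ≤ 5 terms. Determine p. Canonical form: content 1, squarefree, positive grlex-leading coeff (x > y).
3*x^2*y - 3*y^3 - y^2 + 3*x + 2

(a) Degree: the shape is more complex than any degree-2 curve, so deg p = 3.
(b) Solving for integer coefficients yields p as stated.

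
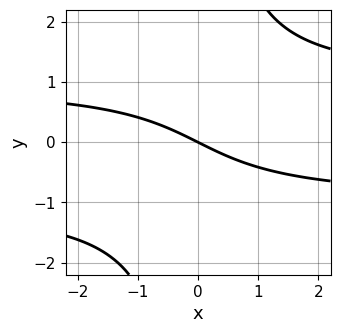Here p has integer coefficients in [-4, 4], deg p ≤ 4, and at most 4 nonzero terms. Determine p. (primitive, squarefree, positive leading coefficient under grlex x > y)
Degree: the shape is more complex than any degree-2 curve, so deg p = 3.
From the axis intercepts and sections: it meets the y-axis at y = 0 (among the integer gridlines); one x-axis crossing is at x = 0.
Together with the visible shape, these determine p as stated.

x*y^2 - x - 2*y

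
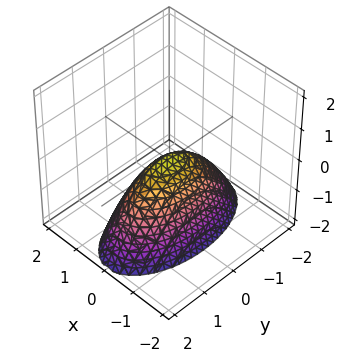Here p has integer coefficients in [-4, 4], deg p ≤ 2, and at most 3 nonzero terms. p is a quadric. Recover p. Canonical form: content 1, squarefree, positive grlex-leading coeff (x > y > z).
deg p = 2.
Symmetries: it's symmetric under x → −x, forcing even powers of x; the y ↦ −y reflection is a symmetry, so y appears only in even powers.
From the visible intercepts: one x-axis crossing is at x = 0; one z-axis crossing is at z = 0; it meets the y-axis at y = 0 (among the integer gridlines).
These observations pin down the coefficients.

3*x^2 + y^2 + 2*z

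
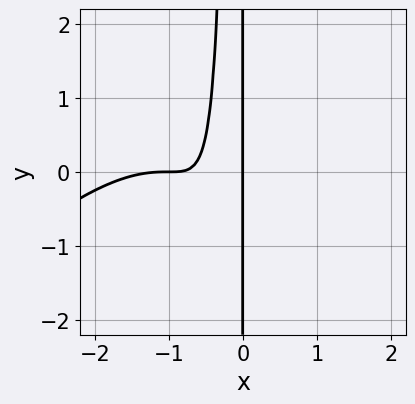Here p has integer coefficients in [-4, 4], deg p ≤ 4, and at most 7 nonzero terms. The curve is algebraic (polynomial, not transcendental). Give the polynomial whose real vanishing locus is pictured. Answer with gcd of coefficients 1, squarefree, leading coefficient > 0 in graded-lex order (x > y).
x^4 - x^3*y + 3*x^3 + 3*x^2 + x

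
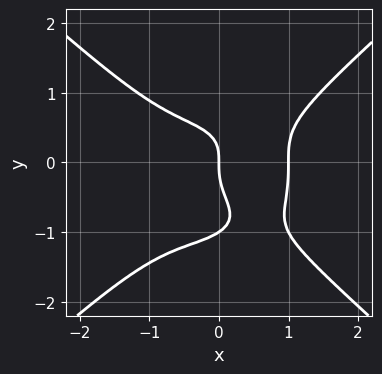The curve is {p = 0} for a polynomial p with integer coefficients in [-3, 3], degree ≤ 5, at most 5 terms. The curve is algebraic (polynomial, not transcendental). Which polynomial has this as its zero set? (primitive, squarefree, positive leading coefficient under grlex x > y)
Degree: the shape is more complex than any degree-3 curve, so deg p = 4.
Against the integer gridlines: among the integer gridlines, it crosses the y-axis at y ∈ {-1, 0}; the x-axis gridline crossings are at x ∈ {0, 1}.
The integer polynomial consistent with all of this is the stated p.

2*x^4 - 3*y^4 - 3*y^3 - 2*x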